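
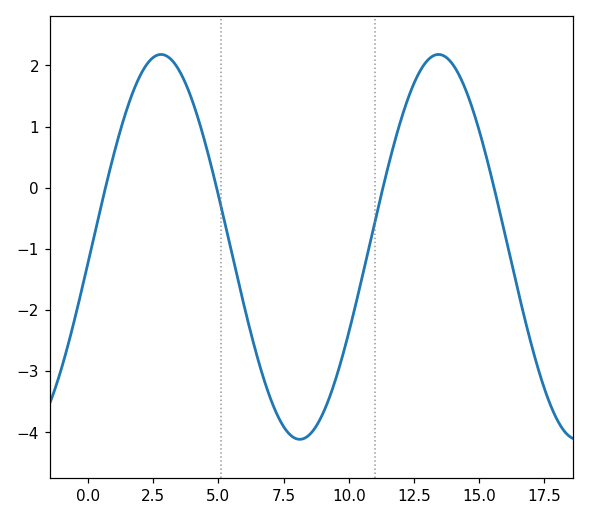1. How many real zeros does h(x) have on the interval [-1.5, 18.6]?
4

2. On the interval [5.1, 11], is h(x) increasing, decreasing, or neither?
neither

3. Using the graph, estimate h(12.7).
1.88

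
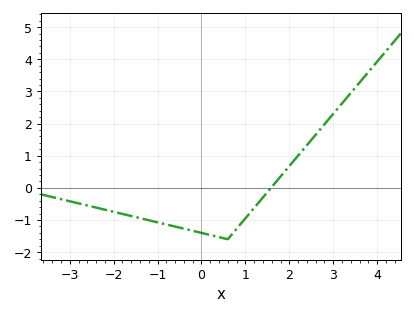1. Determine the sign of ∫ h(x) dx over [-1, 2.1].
negative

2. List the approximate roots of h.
1.58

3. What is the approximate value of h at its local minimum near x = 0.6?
-1.6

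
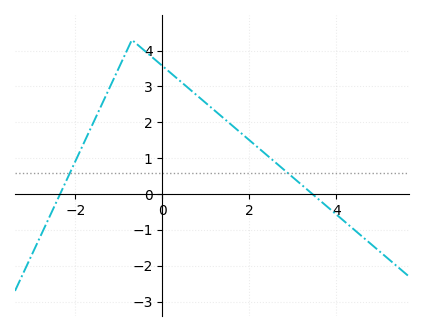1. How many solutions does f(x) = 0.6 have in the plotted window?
2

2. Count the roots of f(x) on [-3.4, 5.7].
2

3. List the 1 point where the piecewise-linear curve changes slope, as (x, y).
(-0.7, 4.3)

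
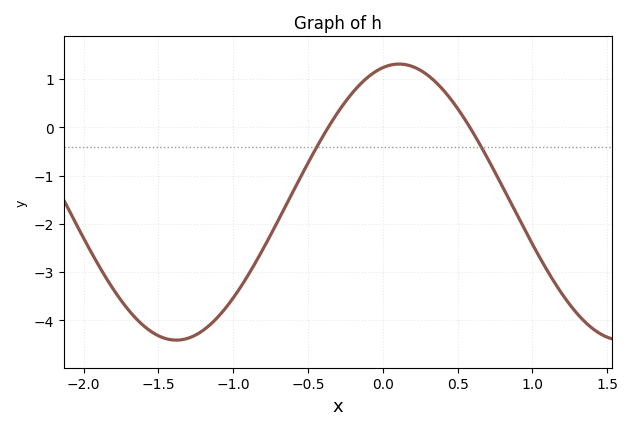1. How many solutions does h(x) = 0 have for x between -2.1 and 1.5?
2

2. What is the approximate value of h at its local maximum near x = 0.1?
1.3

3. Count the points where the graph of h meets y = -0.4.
2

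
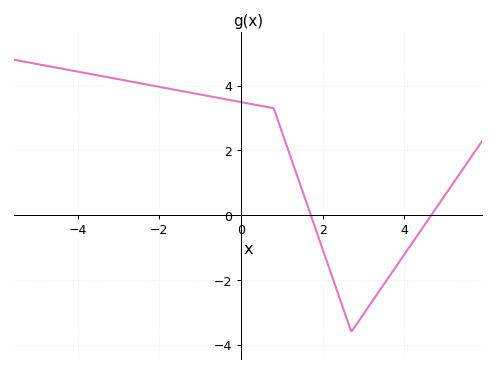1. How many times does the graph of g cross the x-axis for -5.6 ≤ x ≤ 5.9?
2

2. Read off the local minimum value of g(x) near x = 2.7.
-3.6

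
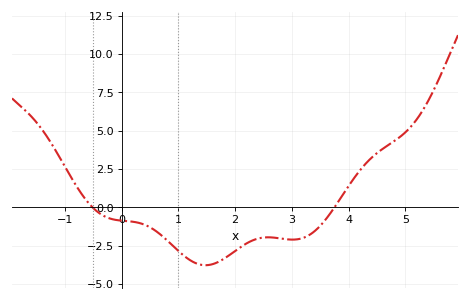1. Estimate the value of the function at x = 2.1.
-2.59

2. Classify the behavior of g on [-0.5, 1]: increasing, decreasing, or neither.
decreasing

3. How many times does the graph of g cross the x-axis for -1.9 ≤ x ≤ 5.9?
2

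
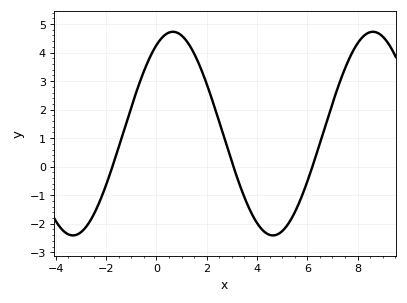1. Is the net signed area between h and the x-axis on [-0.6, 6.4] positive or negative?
positive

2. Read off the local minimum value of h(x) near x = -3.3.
-2.41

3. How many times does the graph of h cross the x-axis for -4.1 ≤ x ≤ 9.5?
3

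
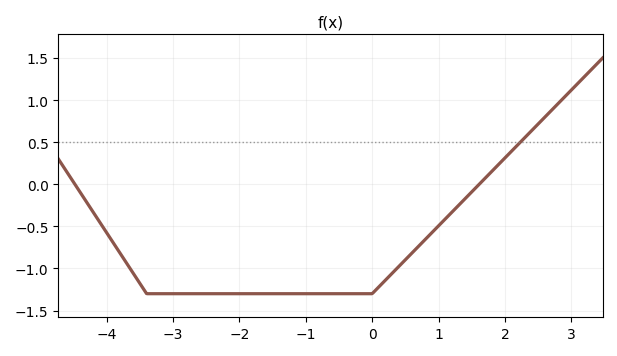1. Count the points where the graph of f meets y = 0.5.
1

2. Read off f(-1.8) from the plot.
-1.3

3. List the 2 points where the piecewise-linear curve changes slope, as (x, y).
(-3.4, -1.3); (0, -1.3)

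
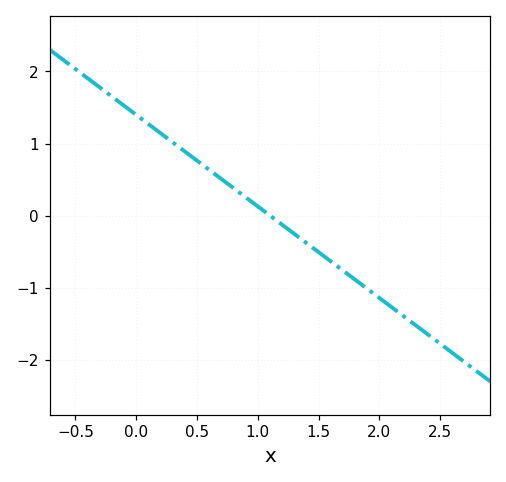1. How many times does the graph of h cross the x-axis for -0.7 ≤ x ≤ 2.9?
1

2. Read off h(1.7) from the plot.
-0.8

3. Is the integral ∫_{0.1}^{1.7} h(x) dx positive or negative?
positive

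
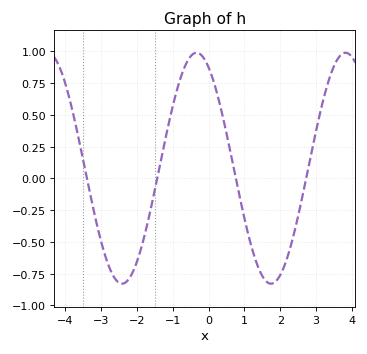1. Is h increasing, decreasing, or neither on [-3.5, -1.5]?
neither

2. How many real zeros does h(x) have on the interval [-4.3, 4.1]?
4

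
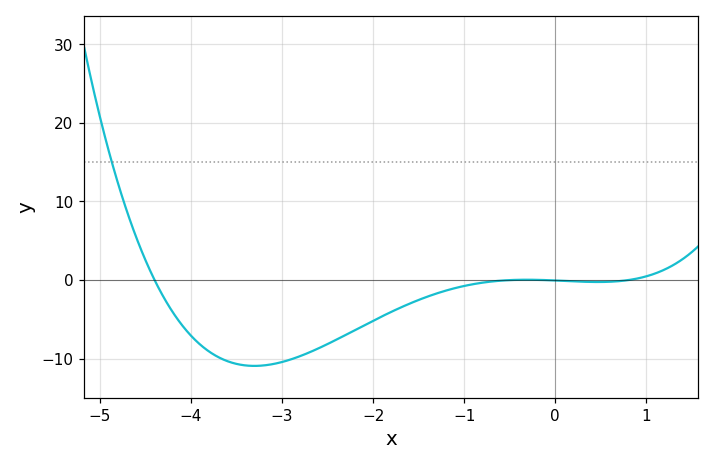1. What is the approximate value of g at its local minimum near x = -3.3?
-10.9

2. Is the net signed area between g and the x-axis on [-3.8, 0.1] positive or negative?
negative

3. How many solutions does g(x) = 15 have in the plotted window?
1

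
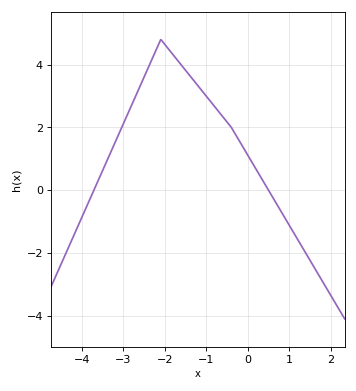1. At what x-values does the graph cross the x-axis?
-3.71, 0.497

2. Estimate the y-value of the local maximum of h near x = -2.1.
4.8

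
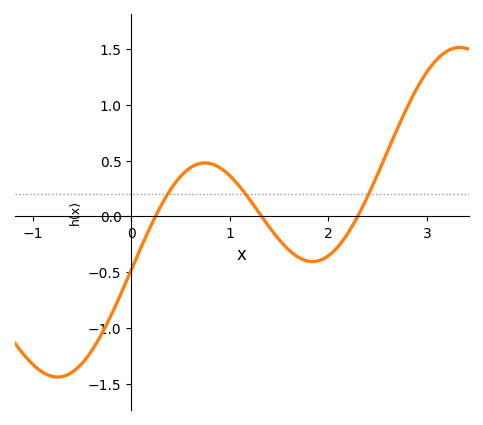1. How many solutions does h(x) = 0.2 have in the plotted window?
3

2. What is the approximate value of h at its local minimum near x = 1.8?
-0.404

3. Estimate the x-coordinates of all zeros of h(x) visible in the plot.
0.245, 1.32, 2.3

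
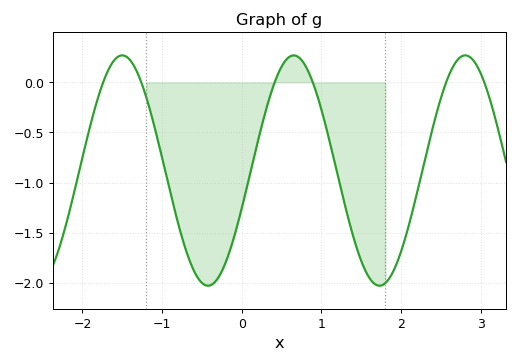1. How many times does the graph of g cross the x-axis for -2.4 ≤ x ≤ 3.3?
6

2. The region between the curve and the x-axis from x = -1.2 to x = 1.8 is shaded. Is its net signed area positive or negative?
negative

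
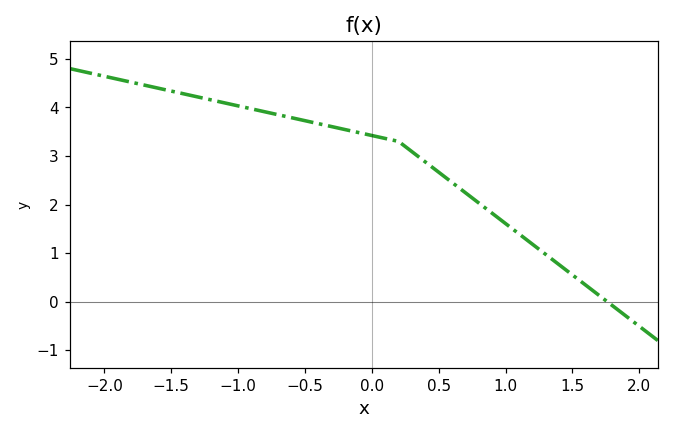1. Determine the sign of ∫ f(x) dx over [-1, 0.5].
positive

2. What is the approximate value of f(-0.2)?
3.5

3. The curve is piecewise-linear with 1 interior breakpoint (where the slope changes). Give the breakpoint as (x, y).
(0.2, 3.3)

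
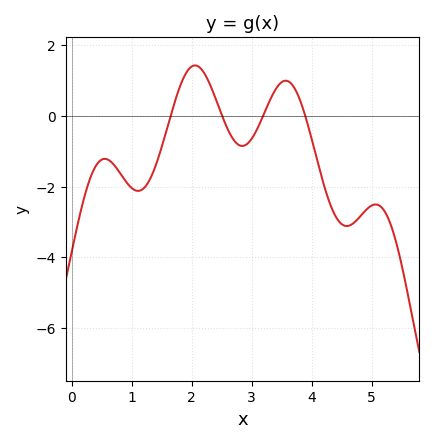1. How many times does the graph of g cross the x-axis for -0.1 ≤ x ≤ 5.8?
4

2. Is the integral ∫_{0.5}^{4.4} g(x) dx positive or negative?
negative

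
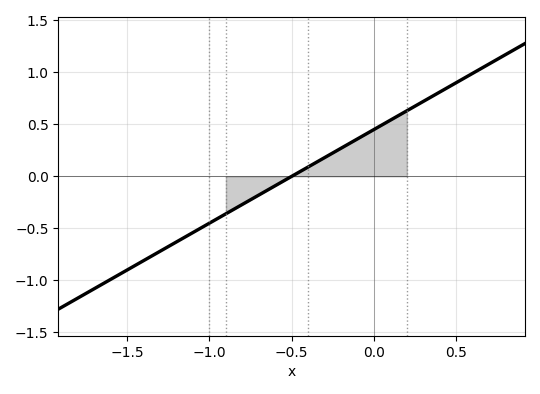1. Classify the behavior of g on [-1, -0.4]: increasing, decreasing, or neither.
increasing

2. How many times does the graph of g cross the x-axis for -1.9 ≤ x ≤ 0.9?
1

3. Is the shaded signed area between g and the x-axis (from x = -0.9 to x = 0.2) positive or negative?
positive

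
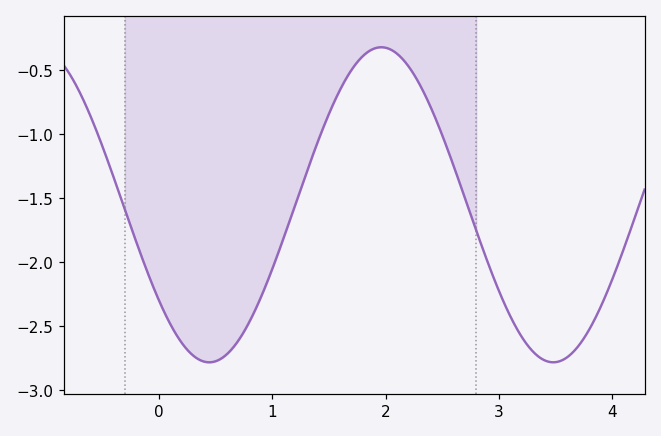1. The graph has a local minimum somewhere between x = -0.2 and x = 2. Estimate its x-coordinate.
0.4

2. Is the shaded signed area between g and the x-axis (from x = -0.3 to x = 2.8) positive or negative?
negative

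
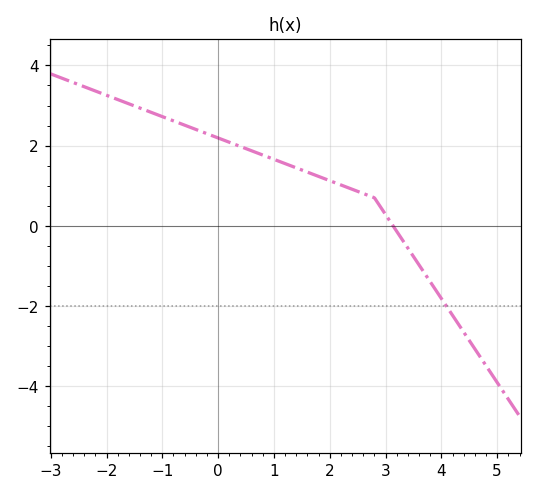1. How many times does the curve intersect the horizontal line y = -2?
1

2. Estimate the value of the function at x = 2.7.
0.8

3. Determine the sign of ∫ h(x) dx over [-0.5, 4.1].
positive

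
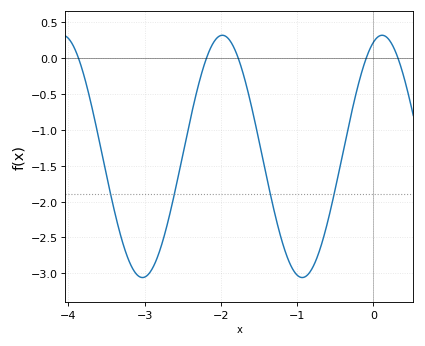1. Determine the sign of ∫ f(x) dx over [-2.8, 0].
negative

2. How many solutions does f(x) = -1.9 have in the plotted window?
4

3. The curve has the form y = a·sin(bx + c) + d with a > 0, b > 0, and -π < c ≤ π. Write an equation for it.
y = 1.69sin(3x + 1.2) - 1.37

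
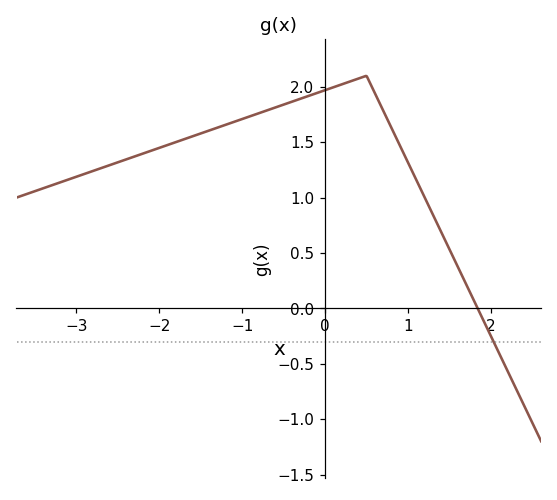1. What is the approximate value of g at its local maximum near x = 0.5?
2.1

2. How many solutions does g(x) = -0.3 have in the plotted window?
1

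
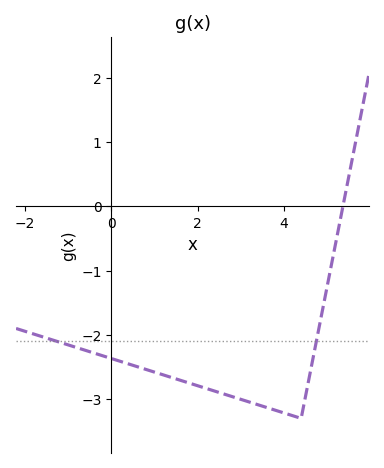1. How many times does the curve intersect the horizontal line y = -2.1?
2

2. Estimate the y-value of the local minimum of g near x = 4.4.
-3.3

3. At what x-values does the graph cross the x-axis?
5.37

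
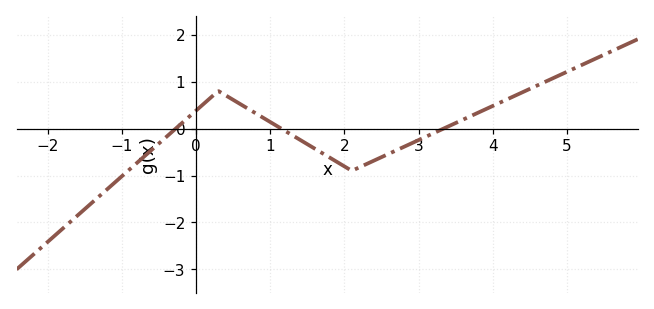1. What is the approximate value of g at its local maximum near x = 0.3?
0.799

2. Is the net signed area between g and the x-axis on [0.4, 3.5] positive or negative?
negative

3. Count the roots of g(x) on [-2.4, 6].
3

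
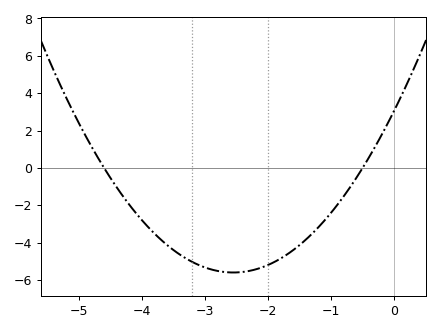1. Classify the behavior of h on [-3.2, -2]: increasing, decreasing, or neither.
neither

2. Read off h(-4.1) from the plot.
-2.4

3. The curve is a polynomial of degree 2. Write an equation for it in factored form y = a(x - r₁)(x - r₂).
y = 1.33(x + 4.6)(x + 0.5)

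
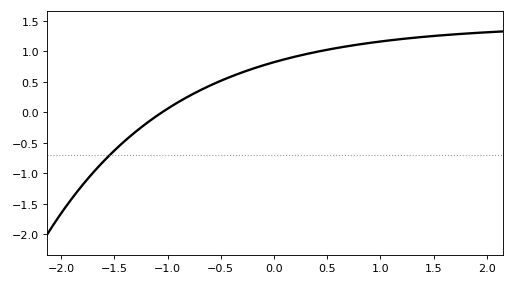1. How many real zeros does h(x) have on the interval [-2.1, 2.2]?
1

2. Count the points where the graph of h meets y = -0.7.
1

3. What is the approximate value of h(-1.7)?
-1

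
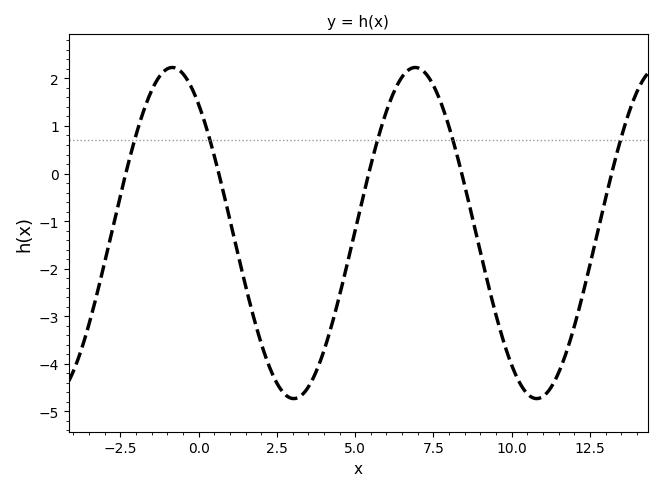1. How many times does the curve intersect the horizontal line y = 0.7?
5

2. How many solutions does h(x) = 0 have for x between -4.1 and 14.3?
5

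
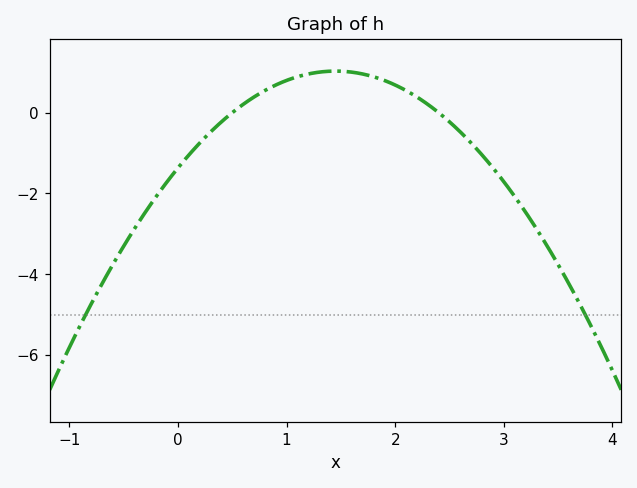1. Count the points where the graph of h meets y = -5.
2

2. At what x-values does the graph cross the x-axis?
0.5, 2.4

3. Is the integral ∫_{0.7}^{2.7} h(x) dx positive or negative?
positive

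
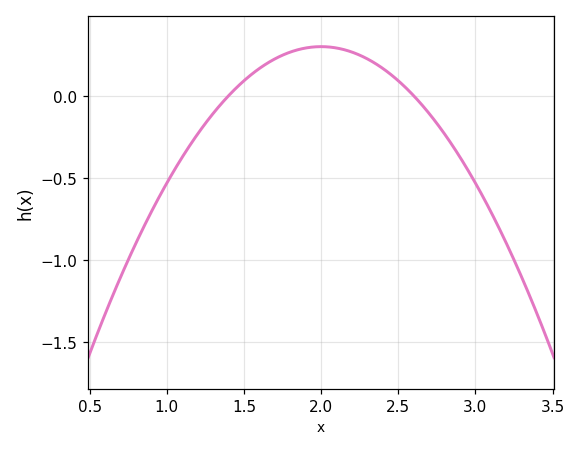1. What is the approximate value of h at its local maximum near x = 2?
0.299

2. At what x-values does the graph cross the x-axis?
1.4, 2.6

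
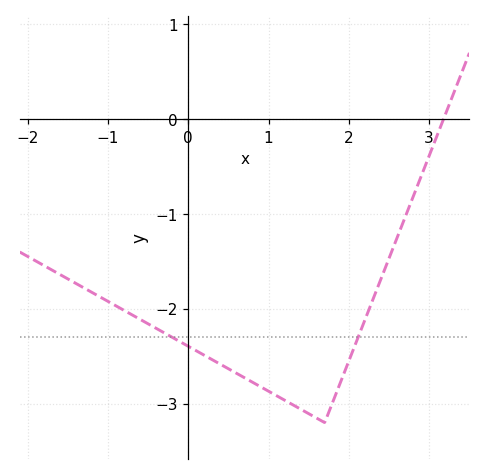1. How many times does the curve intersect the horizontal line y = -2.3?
2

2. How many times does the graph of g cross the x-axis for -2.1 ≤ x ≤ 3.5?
1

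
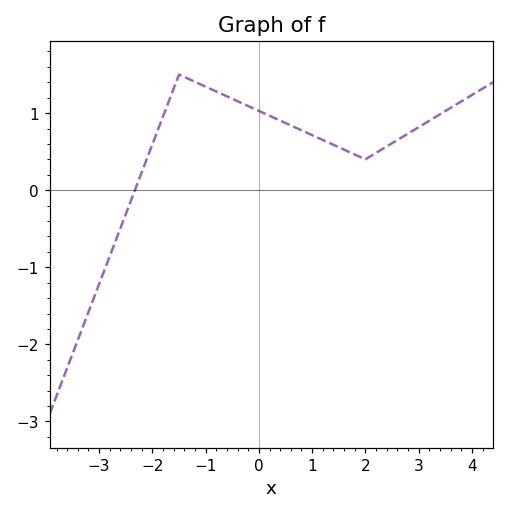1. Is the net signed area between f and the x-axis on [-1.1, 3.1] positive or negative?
positive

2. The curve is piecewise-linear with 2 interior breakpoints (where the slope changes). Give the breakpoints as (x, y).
(-1.5, 1.5); (2, 0.4)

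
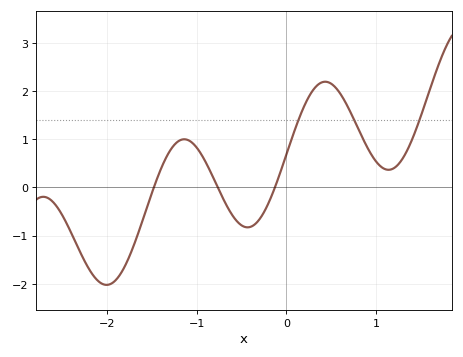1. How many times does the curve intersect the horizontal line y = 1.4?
3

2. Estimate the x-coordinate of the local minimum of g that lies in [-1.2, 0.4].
-0.4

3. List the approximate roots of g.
-1.5, -0.8, -0.1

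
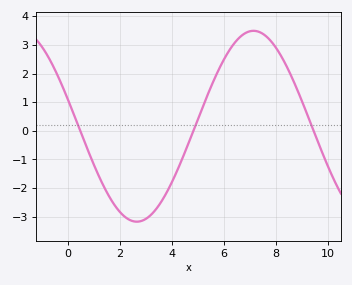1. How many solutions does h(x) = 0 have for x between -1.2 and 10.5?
3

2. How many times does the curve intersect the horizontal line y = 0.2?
3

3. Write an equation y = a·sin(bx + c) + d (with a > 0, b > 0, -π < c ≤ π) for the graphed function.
y = 3.33sin(0.7x + 2.85) + 0.16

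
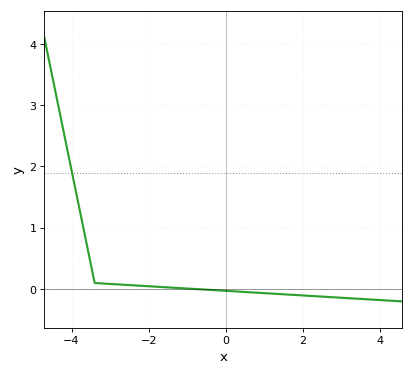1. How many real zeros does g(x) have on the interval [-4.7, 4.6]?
1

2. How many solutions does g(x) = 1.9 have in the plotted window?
1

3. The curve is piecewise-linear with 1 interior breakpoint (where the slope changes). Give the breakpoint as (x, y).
(-3.4, 0.1)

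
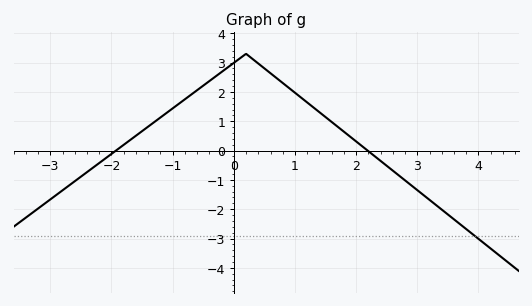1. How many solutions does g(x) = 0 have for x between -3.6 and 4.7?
2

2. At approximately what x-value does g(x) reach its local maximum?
0.2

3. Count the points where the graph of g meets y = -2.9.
1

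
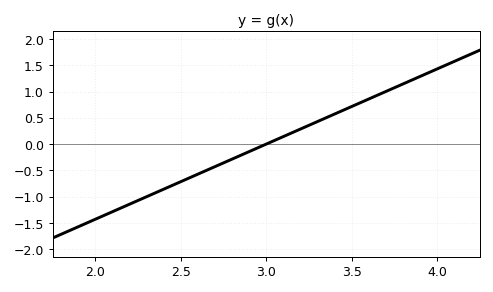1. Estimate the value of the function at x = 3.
0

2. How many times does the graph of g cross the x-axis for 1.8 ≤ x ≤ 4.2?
1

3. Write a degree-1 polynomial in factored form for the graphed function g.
y = 1.43(x - 3)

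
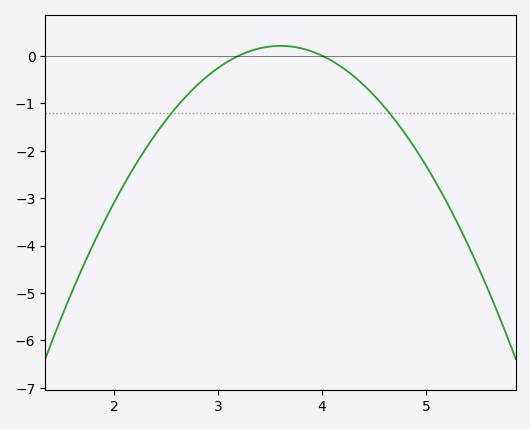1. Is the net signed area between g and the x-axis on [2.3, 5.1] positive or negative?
negative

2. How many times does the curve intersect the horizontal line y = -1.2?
2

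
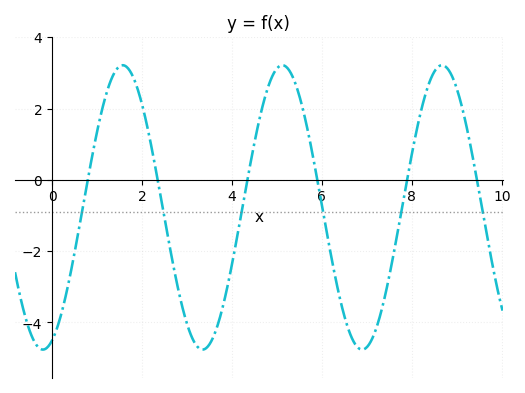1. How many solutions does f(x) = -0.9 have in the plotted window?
6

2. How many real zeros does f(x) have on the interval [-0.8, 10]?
6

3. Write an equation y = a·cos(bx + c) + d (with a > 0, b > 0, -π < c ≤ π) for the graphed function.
y = 3.99cos(1.8x - 2.8) - 0.77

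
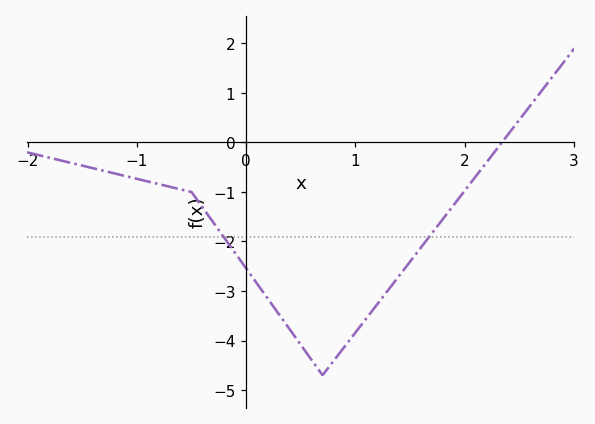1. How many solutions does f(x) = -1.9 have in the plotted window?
2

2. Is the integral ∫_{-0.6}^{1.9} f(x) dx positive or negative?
negative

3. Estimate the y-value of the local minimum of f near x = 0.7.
-4.7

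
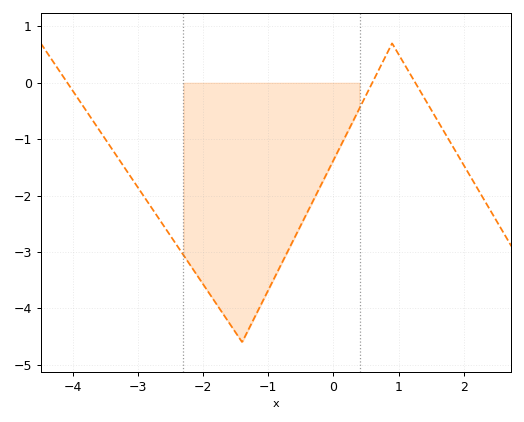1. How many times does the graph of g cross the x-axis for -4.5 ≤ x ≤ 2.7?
3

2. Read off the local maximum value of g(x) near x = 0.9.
0.699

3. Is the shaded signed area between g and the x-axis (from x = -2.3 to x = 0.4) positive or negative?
negative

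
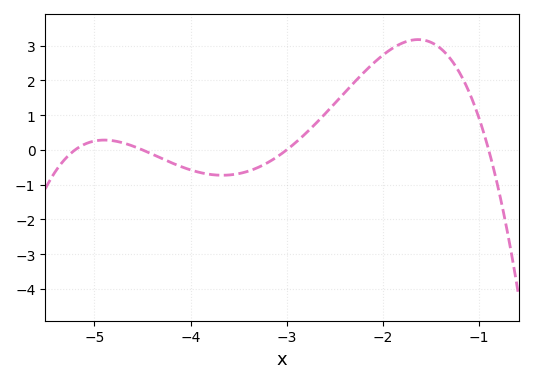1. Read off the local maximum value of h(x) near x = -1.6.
3.18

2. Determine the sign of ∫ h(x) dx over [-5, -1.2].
positive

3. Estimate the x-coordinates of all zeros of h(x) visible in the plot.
-5.2, -4.5, -3, -0.9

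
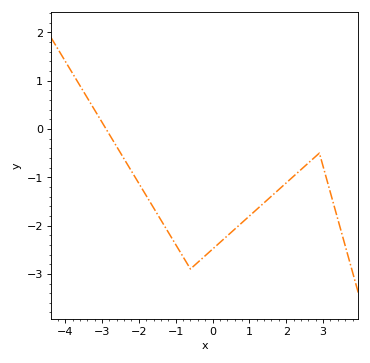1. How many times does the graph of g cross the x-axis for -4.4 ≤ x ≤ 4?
1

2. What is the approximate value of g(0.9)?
-1.9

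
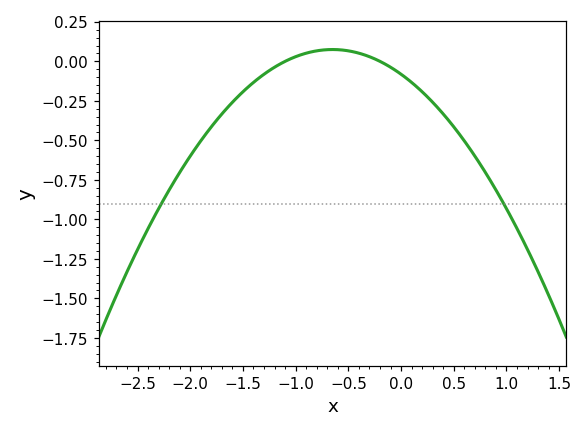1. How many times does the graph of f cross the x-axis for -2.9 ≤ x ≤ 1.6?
2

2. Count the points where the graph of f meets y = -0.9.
2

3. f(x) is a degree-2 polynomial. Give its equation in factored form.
y = -0.37(x + 1.1)(x + 0.2)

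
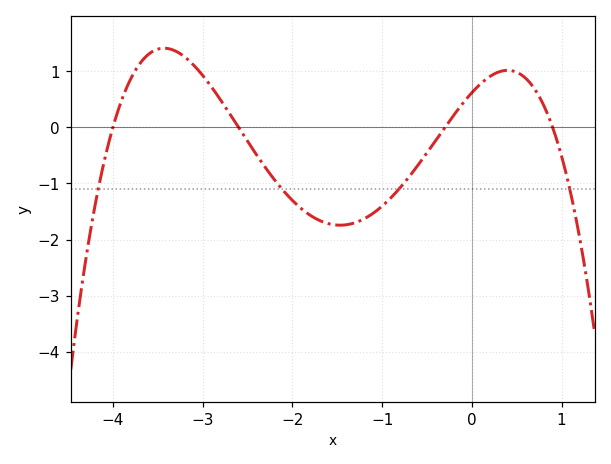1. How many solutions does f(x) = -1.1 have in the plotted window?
4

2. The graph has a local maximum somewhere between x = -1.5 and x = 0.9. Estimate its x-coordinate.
0.397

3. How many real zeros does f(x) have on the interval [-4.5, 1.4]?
4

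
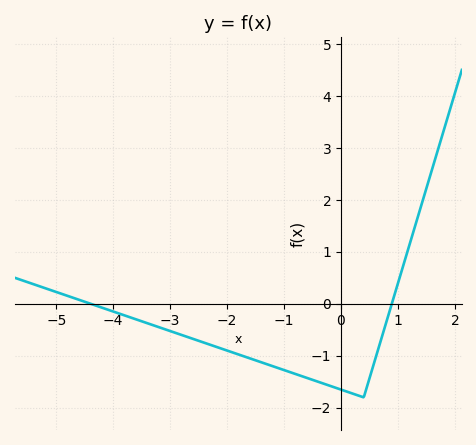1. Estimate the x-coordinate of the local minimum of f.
0.4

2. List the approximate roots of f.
-4.39, 0.892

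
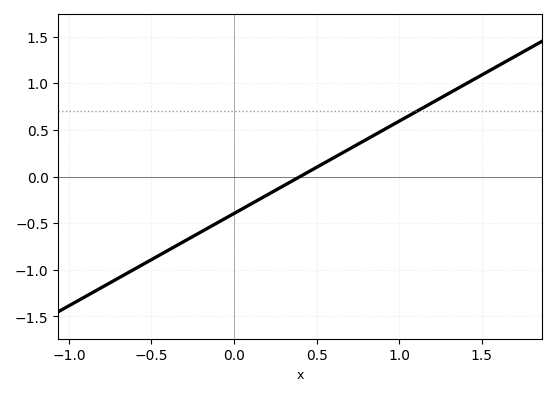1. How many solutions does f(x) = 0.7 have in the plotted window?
1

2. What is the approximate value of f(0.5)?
0.099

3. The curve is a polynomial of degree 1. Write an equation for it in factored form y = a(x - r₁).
y = 0.99(x - 0.4)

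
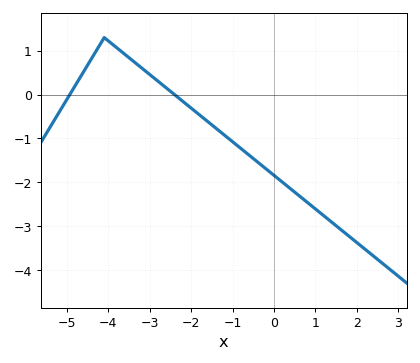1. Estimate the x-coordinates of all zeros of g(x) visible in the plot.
-4.93, -2.4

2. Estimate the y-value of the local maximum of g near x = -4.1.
1.3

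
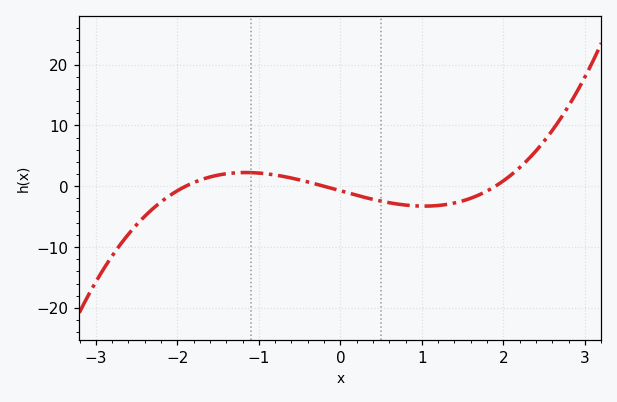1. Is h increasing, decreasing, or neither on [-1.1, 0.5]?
decreasing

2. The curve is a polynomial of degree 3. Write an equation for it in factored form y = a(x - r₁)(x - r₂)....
y = 1.04(x + 1.9)(x + 0.2)(x - 1.9)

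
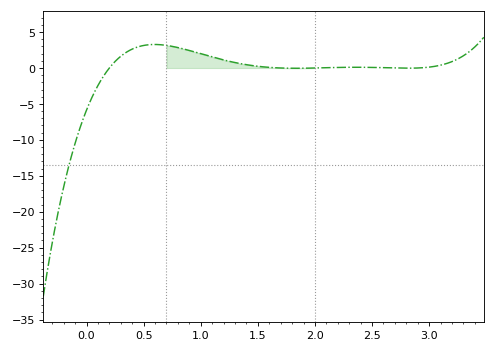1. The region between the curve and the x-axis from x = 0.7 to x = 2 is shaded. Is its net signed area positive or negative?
positive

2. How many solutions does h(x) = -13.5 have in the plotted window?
1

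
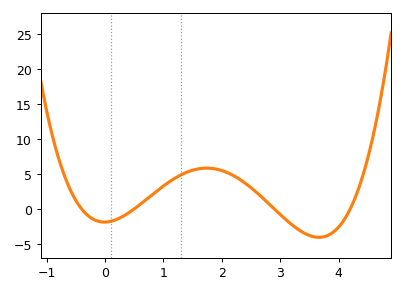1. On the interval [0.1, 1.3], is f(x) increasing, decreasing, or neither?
increasing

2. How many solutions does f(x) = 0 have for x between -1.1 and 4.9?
4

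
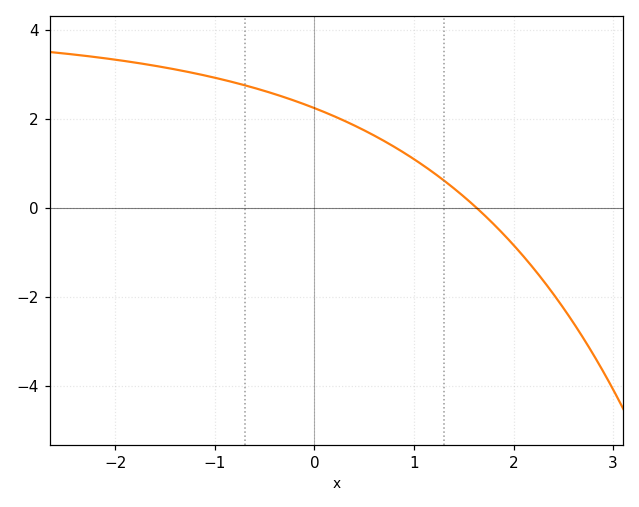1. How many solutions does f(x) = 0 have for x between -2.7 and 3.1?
1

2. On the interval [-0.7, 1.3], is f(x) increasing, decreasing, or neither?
decreasing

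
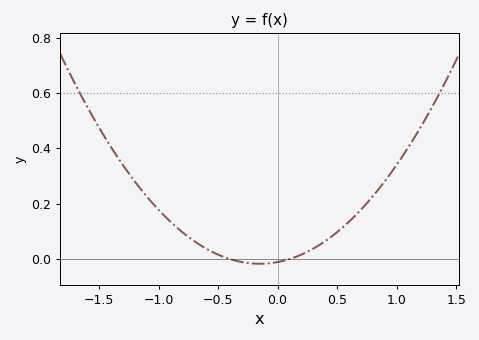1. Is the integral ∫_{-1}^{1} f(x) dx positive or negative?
positive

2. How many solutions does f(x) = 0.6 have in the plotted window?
2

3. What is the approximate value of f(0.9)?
0.28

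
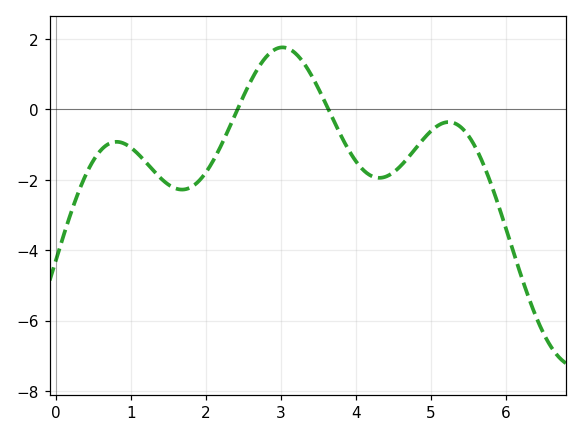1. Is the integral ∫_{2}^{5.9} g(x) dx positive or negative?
negative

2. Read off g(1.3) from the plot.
-1.8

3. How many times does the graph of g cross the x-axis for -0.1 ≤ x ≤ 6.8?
2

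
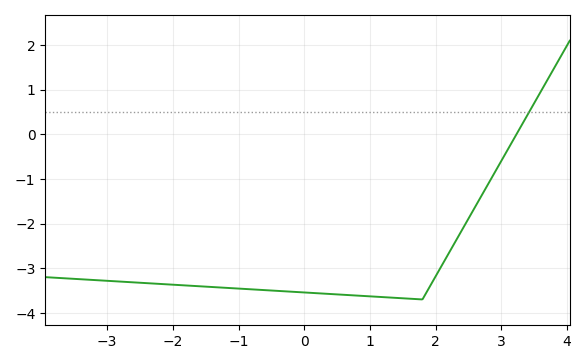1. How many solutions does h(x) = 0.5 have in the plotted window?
1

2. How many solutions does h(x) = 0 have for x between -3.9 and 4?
1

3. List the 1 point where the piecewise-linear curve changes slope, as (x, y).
(1.8, -3.7)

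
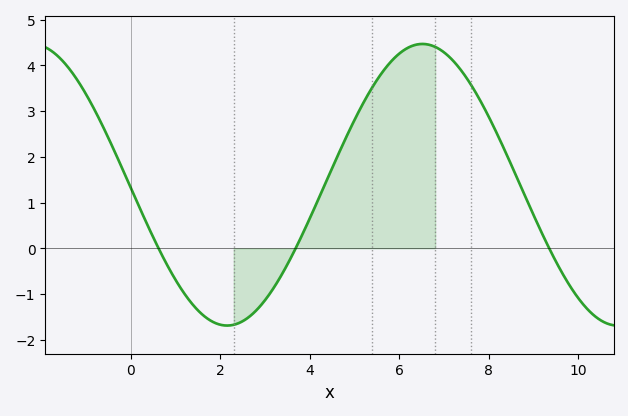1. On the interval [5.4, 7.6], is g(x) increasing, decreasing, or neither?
neither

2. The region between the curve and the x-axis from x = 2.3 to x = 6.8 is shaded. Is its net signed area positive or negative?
positive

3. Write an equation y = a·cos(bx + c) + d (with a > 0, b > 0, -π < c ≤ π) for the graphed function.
y = 3.08cos(0.72x + 1.59) + 1.39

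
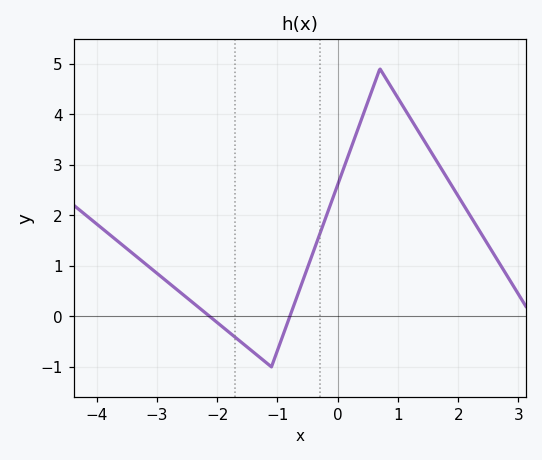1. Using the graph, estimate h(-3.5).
1.34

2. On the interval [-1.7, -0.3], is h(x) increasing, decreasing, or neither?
neither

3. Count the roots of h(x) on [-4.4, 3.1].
2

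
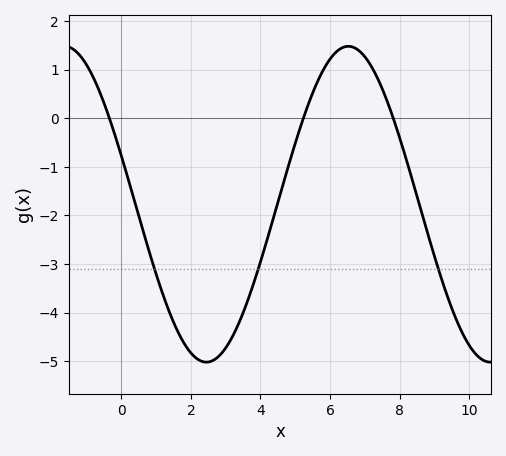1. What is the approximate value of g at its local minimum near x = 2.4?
-5.02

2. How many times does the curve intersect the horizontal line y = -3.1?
3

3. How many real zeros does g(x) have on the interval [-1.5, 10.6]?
3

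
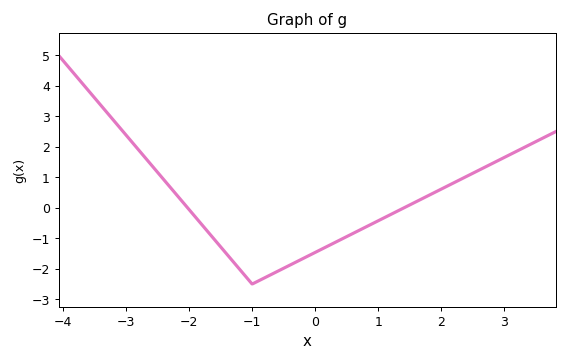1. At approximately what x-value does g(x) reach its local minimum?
-0.998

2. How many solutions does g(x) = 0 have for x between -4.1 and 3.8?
2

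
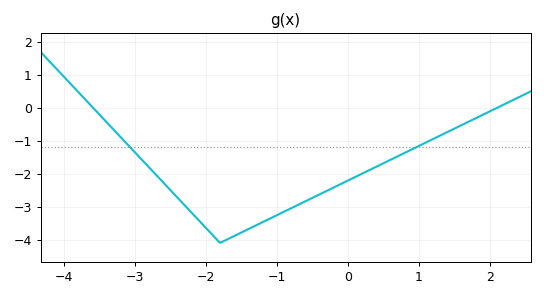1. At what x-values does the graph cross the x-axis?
-3.59, 2.1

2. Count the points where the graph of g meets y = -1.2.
2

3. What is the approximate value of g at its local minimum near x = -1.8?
-4.1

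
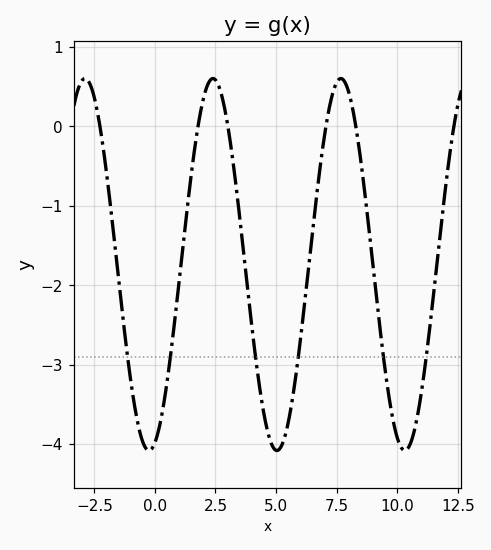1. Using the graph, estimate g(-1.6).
-1.64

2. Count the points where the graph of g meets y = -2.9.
6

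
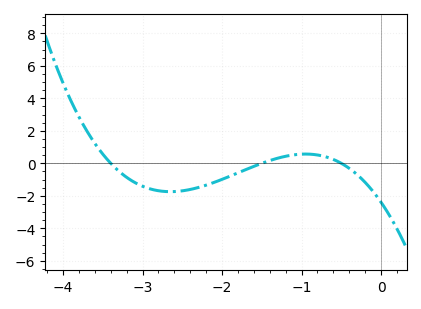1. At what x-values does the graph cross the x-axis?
-3.4, -1.5, -0.5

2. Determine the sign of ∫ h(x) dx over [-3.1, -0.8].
negative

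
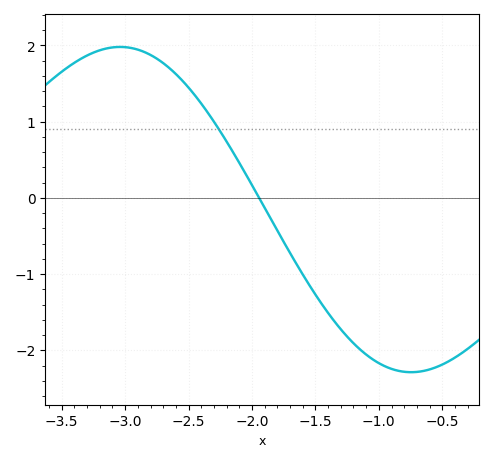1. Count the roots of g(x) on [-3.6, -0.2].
1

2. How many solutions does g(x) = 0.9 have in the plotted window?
1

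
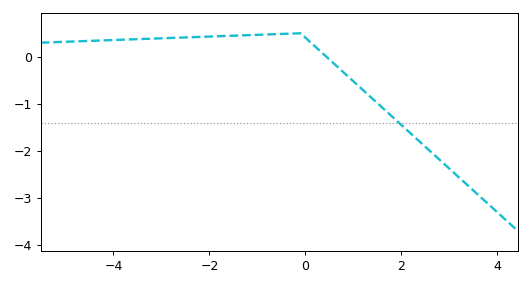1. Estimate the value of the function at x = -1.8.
0.4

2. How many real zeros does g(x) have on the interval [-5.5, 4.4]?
1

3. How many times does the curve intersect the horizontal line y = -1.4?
1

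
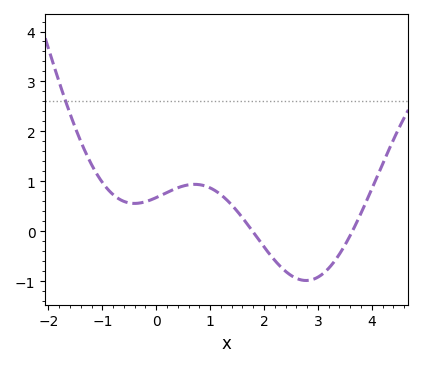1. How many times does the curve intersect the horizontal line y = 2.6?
1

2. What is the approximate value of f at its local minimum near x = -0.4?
0.559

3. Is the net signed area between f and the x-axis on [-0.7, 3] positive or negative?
positive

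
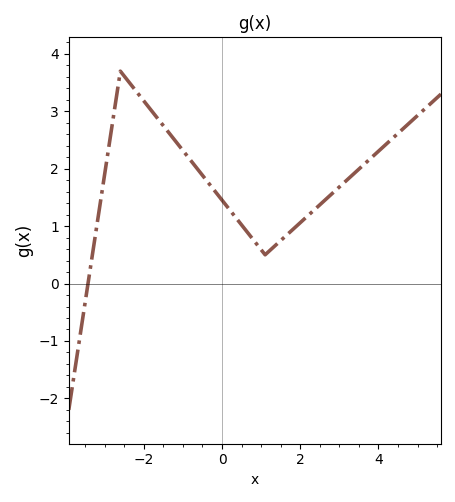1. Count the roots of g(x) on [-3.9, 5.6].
1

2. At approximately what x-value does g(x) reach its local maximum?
-2.6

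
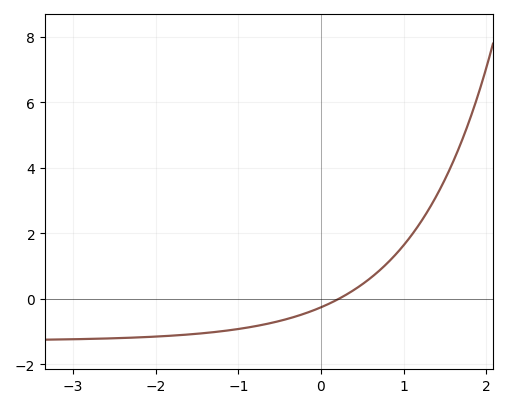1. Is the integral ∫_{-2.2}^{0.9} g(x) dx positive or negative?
negative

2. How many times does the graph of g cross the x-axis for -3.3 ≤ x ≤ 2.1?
1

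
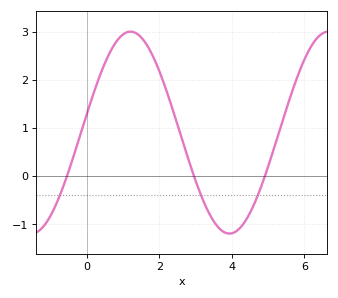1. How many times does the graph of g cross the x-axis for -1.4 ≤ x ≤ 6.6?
3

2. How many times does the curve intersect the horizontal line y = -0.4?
3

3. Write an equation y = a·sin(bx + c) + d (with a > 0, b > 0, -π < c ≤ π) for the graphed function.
y = 2.1sin(1.1x + 0.19) + 0.9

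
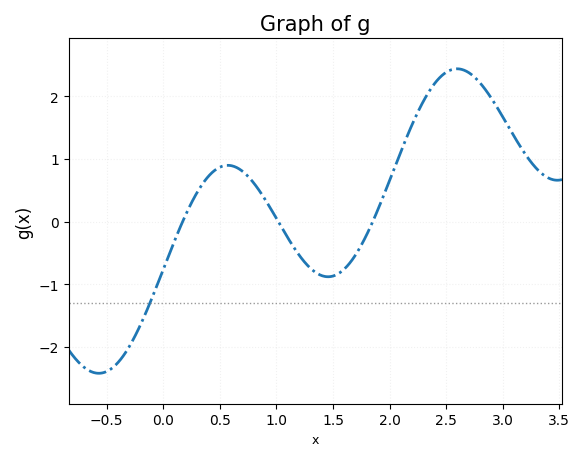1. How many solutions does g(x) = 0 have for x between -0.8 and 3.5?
3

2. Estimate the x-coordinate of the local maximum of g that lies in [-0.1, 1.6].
0.6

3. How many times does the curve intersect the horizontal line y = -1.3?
1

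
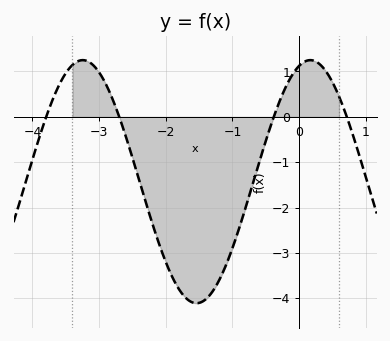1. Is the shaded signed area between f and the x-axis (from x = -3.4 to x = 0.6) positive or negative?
negative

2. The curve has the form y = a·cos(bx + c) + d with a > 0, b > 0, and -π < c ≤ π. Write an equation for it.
y = 2.68cos(1.8x - 0.31) - 1.43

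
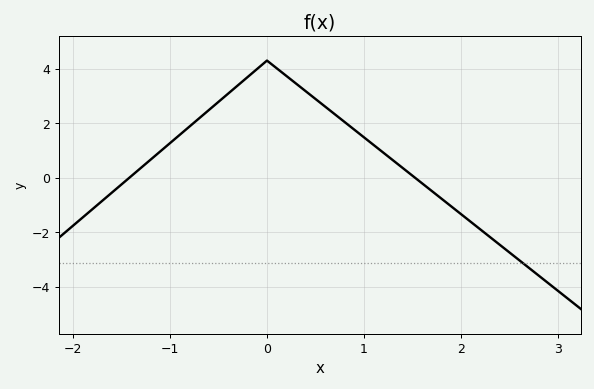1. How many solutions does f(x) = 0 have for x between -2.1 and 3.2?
2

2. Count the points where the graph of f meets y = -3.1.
1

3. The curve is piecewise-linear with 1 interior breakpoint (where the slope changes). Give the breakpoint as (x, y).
(0, 4.3)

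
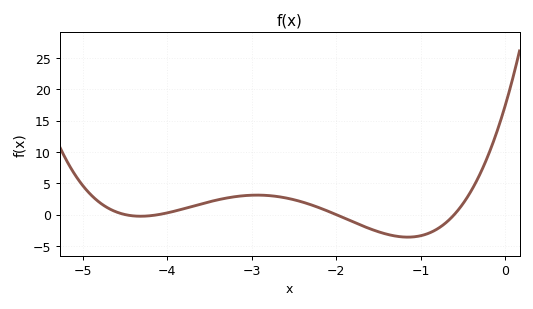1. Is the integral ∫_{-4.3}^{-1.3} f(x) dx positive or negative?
positive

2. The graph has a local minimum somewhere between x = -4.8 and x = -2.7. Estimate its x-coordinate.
-4.31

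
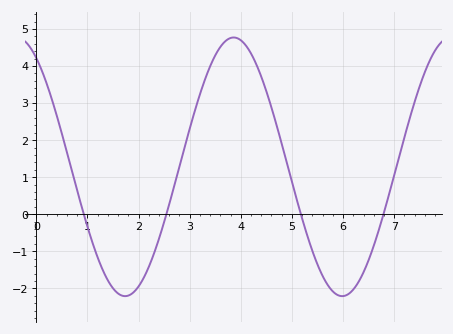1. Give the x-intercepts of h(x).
1, 2.6, 5.2, 6.8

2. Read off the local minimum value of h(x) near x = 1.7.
-2.2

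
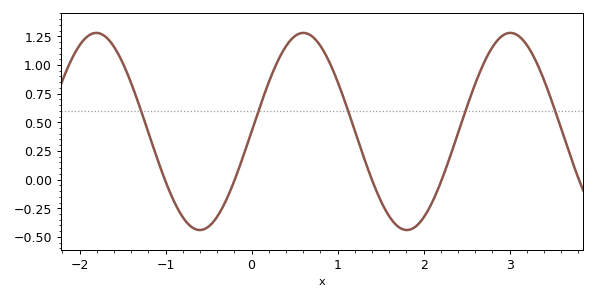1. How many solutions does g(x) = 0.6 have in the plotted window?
5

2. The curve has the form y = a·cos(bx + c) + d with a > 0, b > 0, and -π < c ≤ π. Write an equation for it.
y = 0.86cos(2.61x - 1.57) + 0.42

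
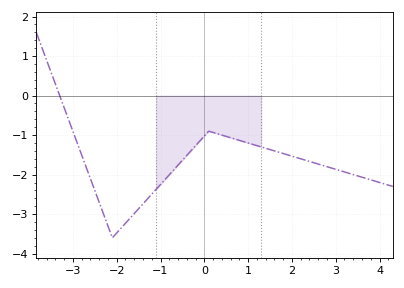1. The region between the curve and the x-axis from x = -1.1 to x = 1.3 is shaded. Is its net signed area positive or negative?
negative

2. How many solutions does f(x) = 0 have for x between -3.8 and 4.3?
1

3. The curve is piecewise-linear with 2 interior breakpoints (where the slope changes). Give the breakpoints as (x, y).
(-2.1, -3.6); (0.1, -0.9)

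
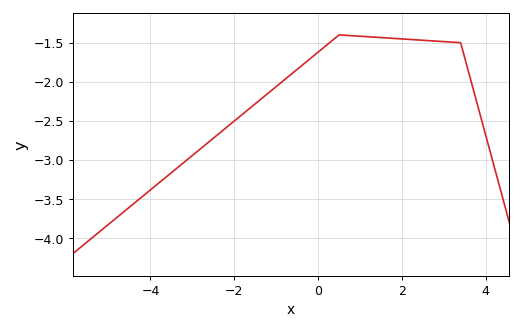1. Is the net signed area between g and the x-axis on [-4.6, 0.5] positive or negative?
negative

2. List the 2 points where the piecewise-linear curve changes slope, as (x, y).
(0.5, -1.4); (3.4, -1.5)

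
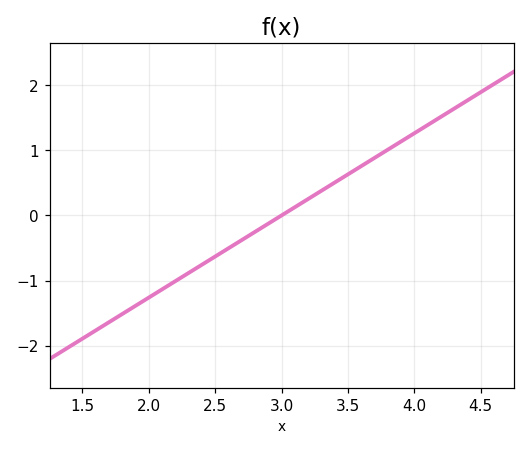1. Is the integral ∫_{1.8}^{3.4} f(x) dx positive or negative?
negative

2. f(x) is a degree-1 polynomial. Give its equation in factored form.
y = 1.26(x - 3)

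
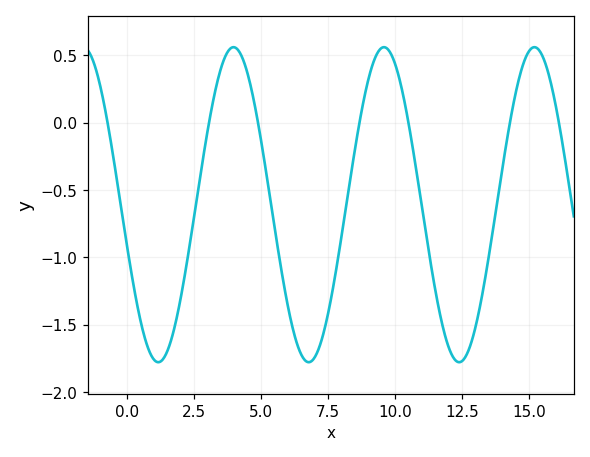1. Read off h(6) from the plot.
-1.35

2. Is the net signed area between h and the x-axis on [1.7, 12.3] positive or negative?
negative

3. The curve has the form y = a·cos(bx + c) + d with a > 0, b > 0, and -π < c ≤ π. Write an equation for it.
y = 1.17cos(1.1x + 1.8) - 0.61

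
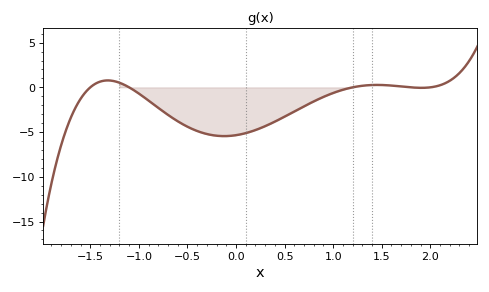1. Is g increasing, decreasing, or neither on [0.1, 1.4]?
increasing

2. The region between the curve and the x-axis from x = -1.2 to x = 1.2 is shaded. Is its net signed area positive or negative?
negative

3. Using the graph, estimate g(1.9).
0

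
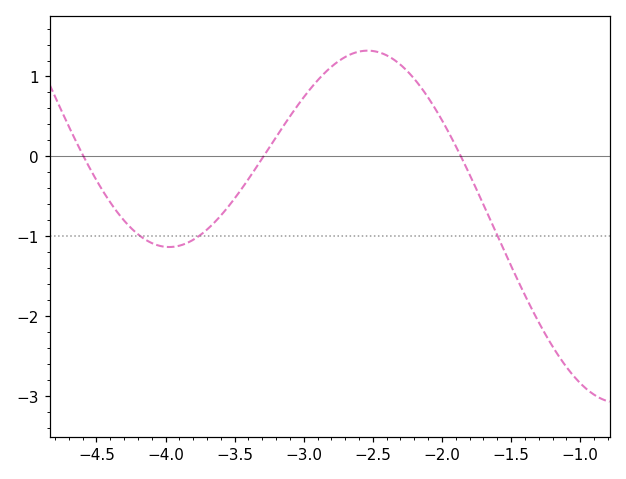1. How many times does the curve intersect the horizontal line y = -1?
3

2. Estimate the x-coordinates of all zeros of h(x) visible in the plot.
-4.59, -3.29, -1.86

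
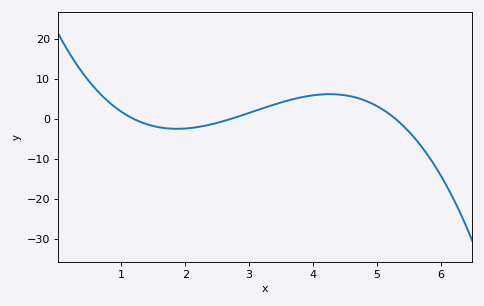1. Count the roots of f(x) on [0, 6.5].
3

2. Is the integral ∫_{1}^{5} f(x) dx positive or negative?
positive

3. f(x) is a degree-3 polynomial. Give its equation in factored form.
y = -1.26(x - 1.2)(x - 2.7)(x - 5.3)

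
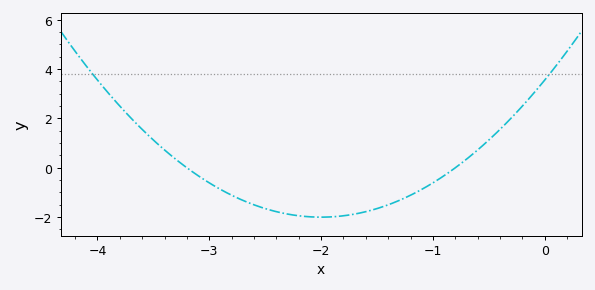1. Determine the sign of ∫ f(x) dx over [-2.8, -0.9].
negative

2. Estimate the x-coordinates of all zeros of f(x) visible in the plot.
-3.2, -0.8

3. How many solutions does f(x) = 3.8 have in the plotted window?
2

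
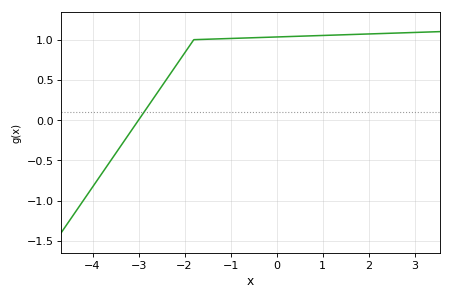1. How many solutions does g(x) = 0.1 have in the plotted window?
1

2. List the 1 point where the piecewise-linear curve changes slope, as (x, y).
(-1.8, 1)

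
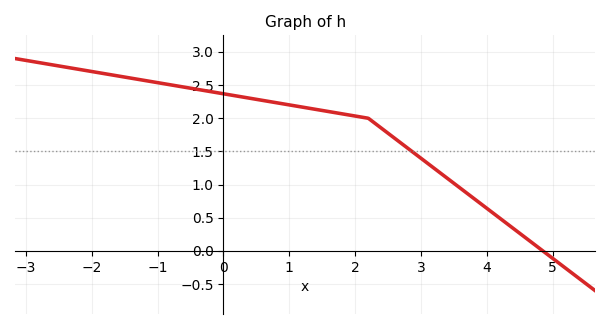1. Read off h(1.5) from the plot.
2.12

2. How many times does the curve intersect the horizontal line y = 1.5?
1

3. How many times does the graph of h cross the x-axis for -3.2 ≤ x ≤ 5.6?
1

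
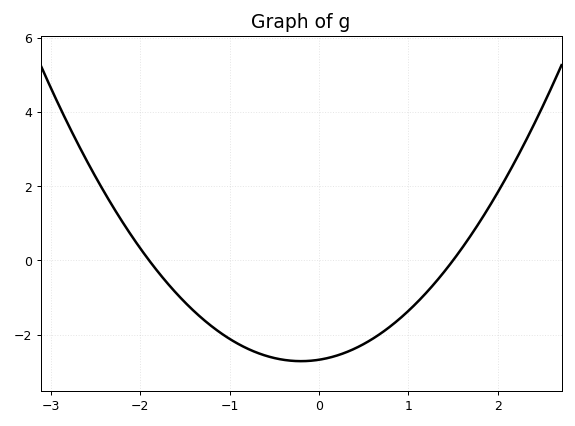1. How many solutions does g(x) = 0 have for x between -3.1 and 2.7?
2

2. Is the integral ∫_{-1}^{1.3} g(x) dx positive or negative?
negative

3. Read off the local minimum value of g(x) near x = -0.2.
-2.8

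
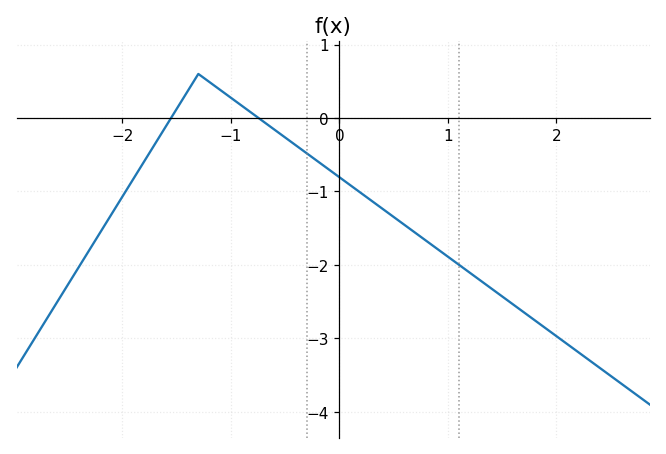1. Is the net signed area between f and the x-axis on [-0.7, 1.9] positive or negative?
negative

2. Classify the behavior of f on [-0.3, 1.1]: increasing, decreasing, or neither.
decreasing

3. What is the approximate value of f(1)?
-1.9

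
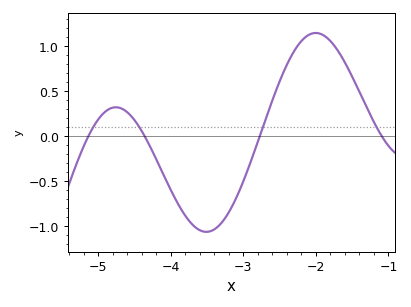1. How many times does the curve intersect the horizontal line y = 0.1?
4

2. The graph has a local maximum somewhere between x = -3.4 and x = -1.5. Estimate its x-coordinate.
-2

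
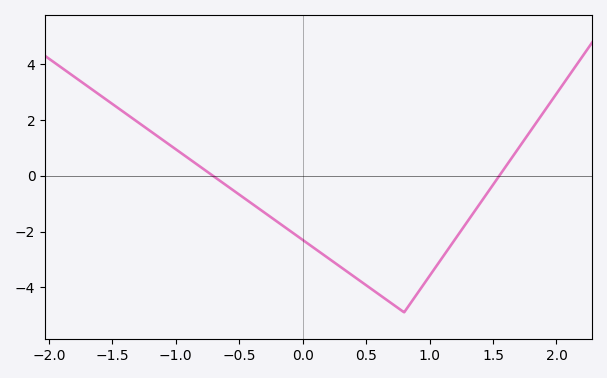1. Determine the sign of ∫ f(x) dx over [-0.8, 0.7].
negative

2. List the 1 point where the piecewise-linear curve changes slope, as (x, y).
(0.8, -4.9)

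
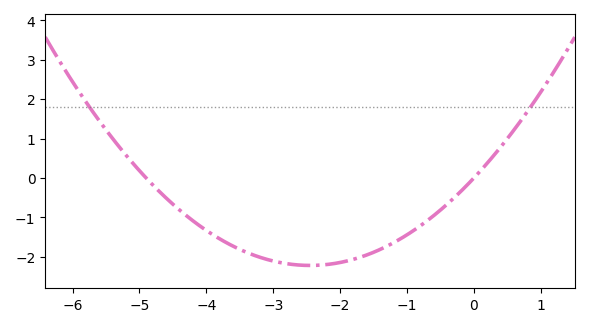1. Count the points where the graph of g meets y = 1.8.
2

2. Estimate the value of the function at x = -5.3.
0.8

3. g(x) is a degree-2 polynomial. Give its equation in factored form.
y = 0.37(x + 4.9)(x - 0)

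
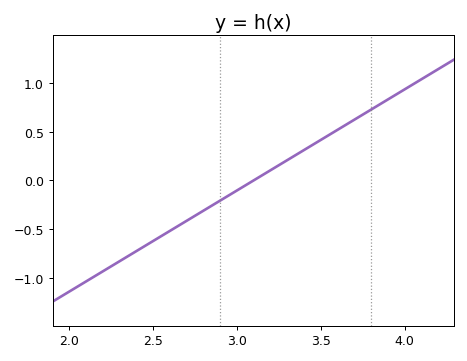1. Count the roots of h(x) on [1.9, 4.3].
1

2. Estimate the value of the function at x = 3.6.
0.52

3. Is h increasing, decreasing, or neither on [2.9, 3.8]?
increasing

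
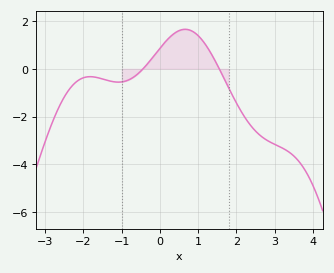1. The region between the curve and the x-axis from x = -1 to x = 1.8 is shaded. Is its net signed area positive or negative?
positive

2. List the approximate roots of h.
-0.4, 1.6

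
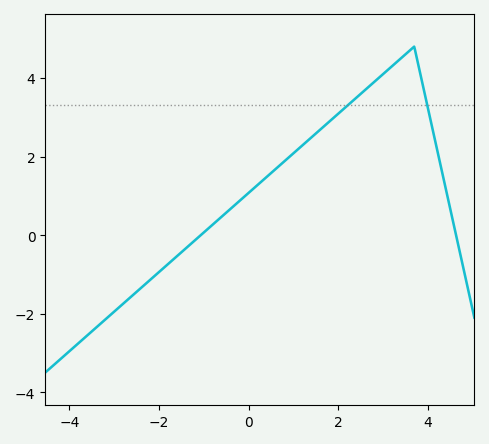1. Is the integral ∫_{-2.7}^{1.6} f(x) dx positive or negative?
positive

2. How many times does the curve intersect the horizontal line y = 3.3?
2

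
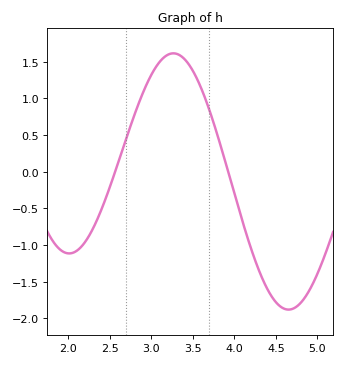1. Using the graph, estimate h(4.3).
-1.35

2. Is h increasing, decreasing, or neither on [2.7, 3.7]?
neither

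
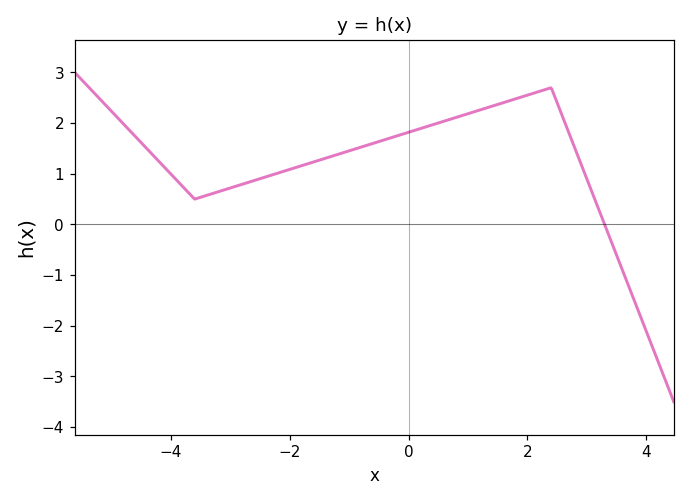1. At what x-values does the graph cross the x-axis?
3.3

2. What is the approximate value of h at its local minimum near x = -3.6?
0.5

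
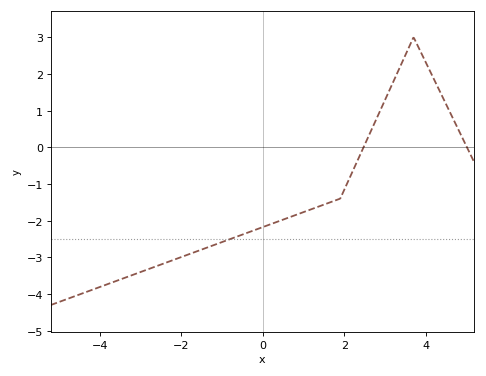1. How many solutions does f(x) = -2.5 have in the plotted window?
1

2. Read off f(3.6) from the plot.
2.8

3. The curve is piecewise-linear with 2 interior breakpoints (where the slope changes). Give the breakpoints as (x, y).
(1.9, -1.4); (3.7, 3)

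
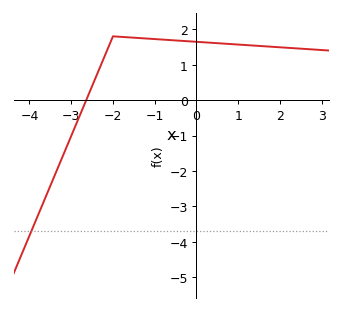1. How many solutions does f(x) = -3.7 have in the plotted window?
1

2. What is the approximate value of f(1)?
1.57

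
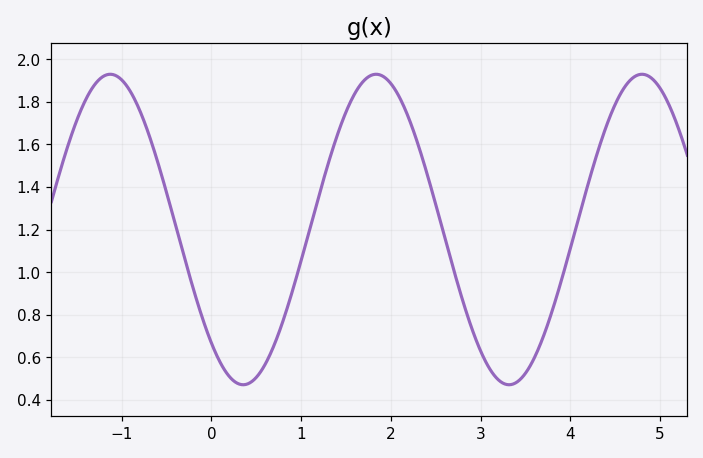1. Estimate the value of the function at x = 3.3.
0.471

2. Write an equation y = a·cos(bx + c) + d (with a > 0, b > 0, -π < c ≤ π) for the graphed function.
y = 0.73cos(2.12x + 2.39) + 1.2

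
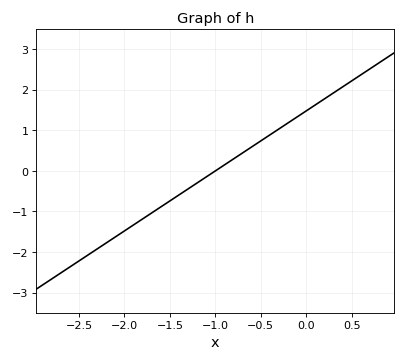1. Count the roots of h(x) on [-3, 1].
1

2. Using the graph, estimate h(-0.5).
0.7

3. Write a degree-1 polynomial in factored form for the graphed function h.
y = 1.48(x + 1)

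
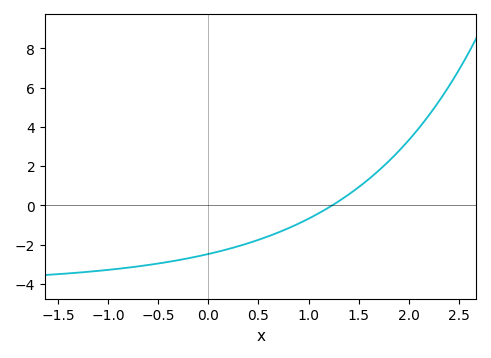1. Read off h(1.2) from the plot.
-0.2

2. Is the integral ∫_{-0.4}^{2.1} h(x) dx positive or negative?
negative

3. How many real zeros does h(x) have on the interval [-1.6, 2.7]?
1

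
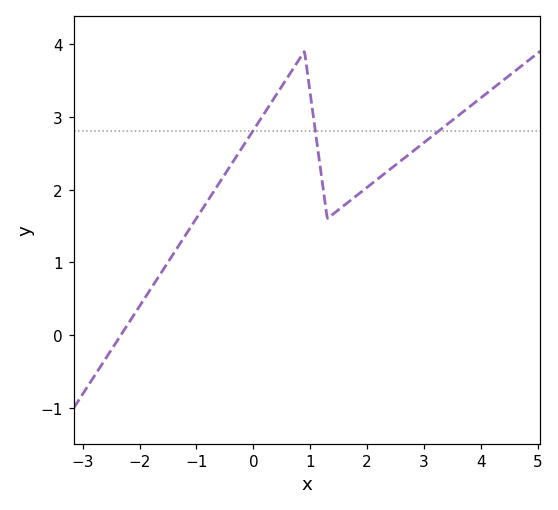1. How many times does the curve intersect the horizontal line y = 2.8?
3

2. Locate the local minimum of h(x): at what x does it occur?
1.2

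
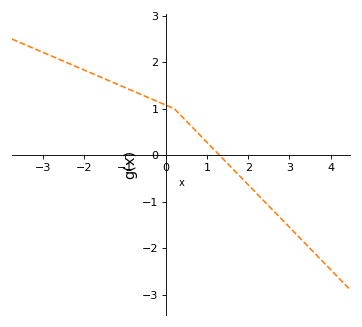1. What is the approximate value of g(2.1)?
-0.7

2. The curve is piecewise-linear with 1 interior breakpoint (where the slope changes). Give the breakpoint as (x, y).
(0.2, 1)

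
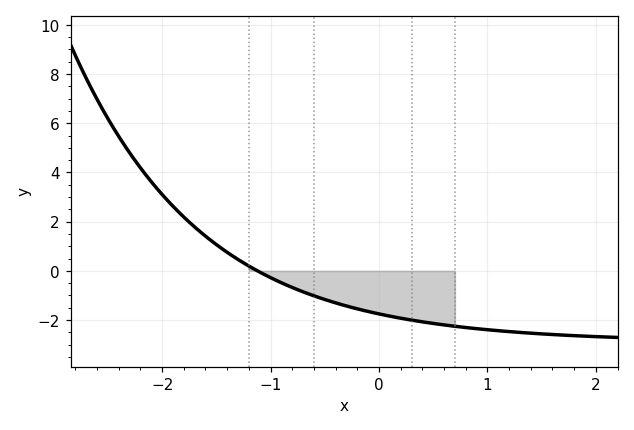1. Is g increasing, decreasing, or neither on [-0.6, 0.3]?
decreasing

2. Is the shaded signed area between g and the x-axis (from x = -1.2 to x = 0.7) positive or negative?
negative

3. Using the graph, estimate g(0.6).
-2.2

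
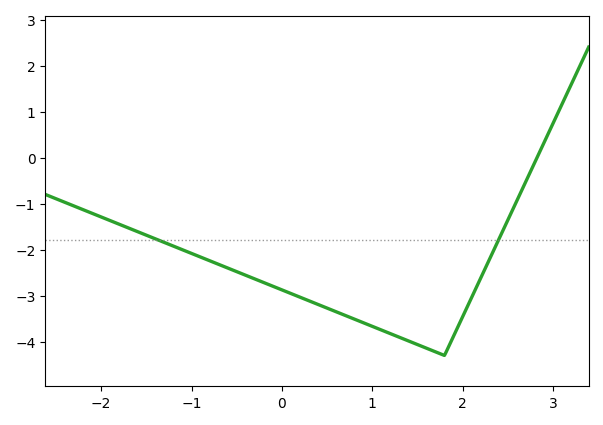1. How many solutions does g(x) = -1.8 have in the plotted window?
2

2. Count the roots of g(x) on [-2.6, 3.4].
1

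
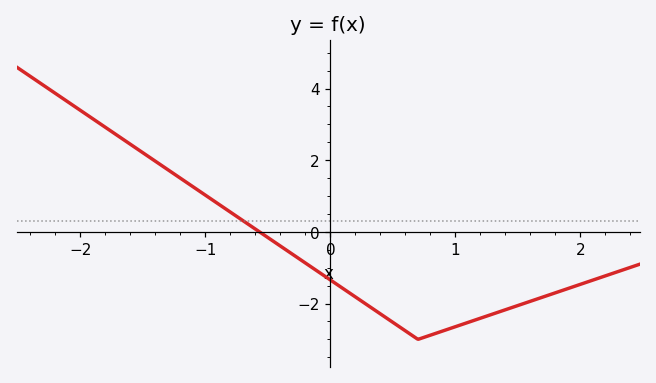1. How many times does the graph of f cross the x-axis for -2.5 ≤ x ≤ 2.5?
1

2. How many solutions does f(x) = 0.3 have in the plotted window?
1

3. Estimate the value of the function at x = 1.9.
-1.58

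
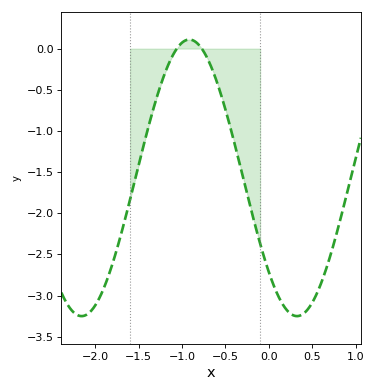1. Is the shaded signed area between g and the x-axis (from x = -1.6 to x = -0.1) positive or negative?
negative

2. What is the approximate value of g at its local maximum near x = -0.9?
0.1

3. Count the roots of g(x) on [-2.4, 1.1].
2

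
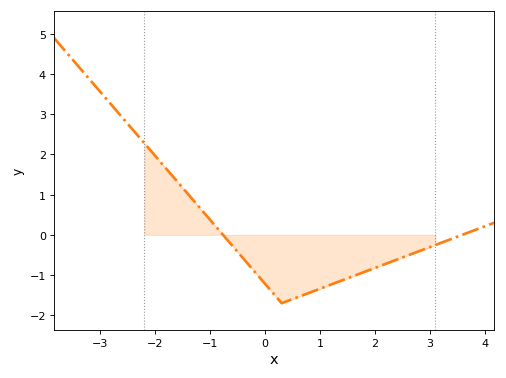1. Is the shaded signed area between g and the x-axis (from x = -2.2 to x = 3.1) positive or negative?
negative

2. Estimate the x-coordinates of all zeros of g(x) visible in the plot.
-0.8, 3.6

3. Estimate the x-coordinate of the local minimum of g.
0.4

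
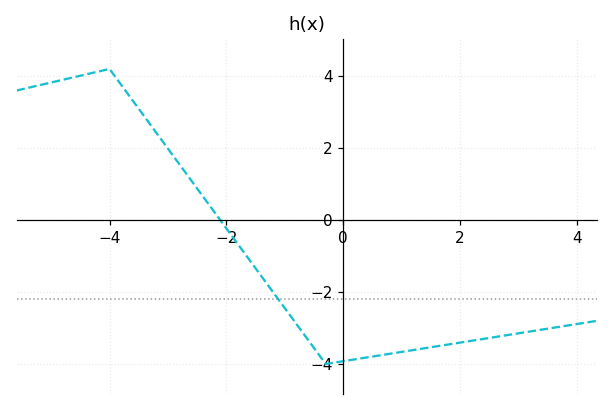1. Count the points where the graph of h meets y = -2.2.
1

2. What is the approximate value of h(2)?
-3.41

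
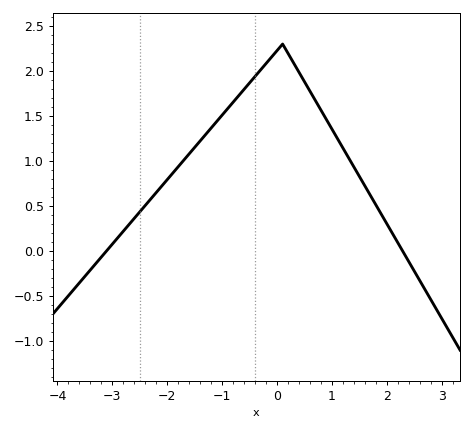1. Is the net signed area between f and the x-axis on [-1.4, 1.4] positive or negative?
positive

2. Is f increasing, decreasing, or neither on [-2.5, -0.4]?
increasing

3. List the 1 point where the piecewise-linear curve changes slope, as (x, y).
(0.1, 2.3)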